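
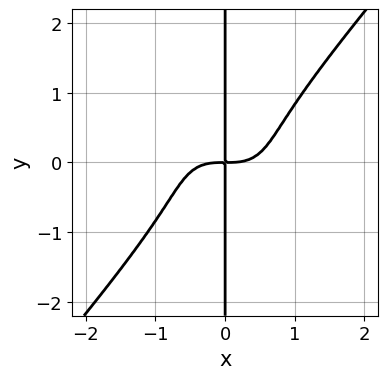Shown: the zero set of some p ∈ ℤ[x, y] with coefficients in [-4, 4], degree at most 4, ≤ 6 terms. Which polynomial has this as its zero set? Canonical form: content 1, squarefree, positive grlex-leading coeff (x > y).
2*x^4 + x^3*y - 2*x*y^3 - 2*x*y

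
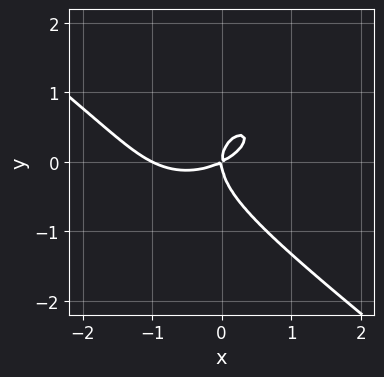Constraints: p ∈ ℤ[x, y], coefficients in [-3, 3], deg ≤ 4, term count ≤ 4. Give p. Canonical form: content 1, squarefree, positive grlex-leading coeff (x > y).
x^3 + 2*y^3 + x^2 - 2*x*y

1. deg p = 3. A generic line meets the curve in up to 3 points.
2. Checking where it meets the axes: it crosses the y-axis at the gridline y = 0; among the integer gridlines, it crosses the x-axis at x ∈ {-1, 0}.
3. Matching integer coefficients to the picture gives p.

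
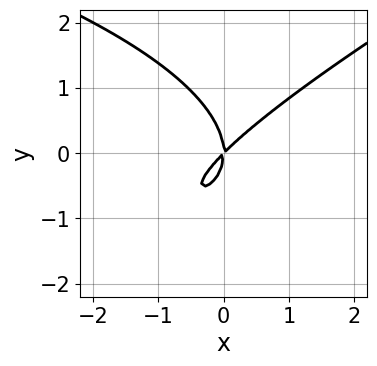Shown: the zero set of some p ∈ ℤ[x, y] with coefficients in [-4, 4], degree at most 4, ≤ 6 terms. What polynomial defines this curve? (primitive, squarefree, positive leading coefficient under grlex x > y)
x*y^2 - 2*y^3 + 3*x^2 - 3*x*y

Degree: a generic line meets the curve in up to 3 points, so deg p = 3.
From the visible intercepts: it meets the x-axis at x = 0 (among the integer gridlines); it meets the y-axis at y = 0 (among the integer gridlines).
These observations pin down the coefficients.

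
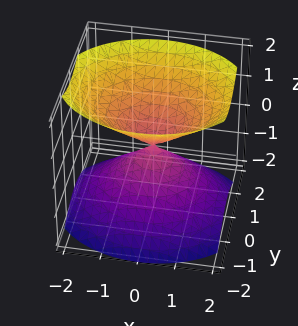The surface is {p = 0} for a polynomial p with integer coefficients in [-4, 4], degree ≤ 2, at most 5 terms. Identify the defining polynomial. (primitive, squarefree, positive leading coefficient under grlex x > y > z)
2*x^2 + 3*y^2 - 3*z^2

There are 2 components. Treating them together as one polynomial.
The degree is 2 — two nappes meeting at a single point; a quadric.
Symmetries: the x ↦ −x reflection is a symmetry, so x appears only in even powers; mirror symmetry z ↦ −z ⇒ only even powers of z; it's symmetric under y → −y, forcing even powers of y.
Against the integer gridlines: one z-axis crossing is at z = 0; one x-axis crossing is at x = 0; it meets the y-axis at y = 0 (among the integer gridlines).
Solving for integer coefficients yields p as stated.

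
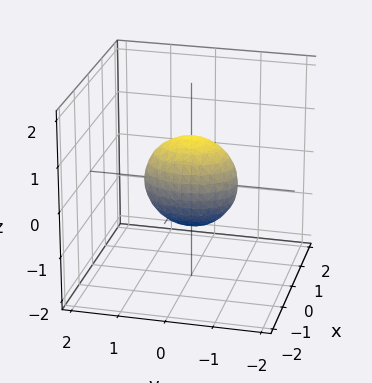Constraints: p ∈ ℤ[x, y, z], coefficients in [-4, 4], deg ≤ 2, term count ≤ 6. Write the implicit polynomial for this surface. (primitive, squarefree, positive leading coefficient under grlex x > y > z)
2*x^2 + y^2 + z^2 - 1

deg p = 2. A closed, bounded, convex surface; a quadric.
Symmetries: the y ↦ −y reflection is a symmetry, so y appears only in even powers; it's symmetric under z → −z, forcing even powers of z; the x ↦ −x reflection is a symmetry, so x appears only in even powers.
From the visible intercepts: the z-axis gridline crossings are at z ∈ {-1, 1}; among the integer gridlines, it crosses the y-axis at y ∈ {-1, 1}.
Solving for integer coefficients yields p as stated.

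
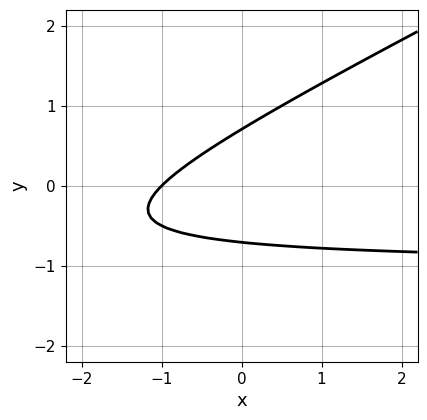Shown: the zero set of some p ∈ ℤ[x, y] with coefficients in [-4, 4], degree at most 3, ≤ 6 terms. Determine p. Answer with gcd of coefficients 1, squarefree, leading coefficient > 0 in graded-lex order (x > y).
1. The degree is 2 — no degree-1 curve has this shape.
2. Observable constraints: one x-axis crossing is at x = -1.
3. Assembling these constraints gives the stated polynomial.

x*y - 2*y^2 + x + 1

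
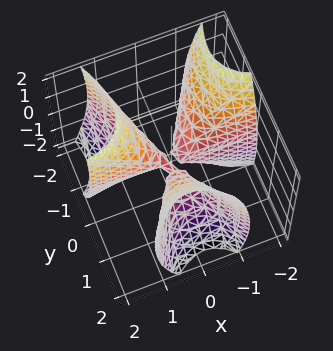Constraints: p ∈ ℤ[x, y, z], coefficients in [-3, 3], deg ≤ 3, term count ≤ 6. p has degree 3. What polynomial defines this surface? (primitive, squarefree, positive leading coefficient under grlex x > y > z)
3*x^2*y - y^3 - x*z + z^2

(a) The picture has 2 separate pieces. Treating them together as one polynomial.
(b) Degree: the shape is more complex than any degree-2 surface, so deg p = 3.
(c) Against the integer gridlines: it meets the y-axis at y = 0 (among the integer gridlines); the visible x-axis segment lies entirely on the surface; it meets the z-axis at z = 0 (among the integer gridlines).
(d) Fitting integer coefficients to these (and the overall shape) gives p.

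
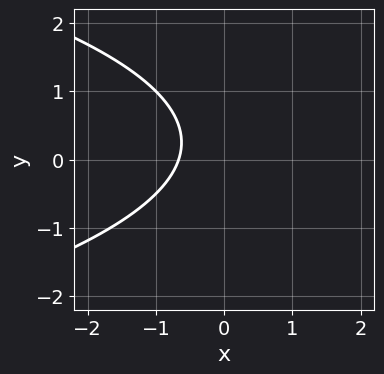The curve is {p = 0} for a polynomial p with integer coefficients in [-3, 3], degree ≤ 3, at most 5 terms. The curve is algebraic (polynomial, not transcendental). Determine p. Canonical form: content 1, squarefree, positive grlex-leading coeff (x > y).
(a) The degree is 2 — the shape is more complex than any degree-1 curve.
(b) Observable constraints: it misses every integer gridline on the y-axis.
(c) The integer polynomial consistent with all of this is the stated p.

2*y^2 + 3*x - y + 2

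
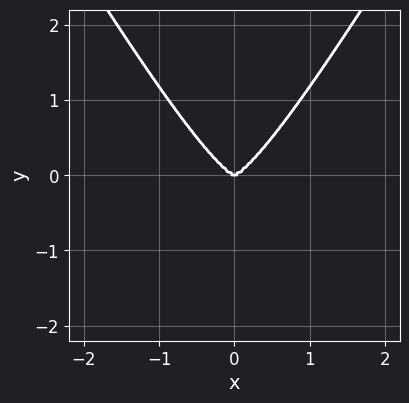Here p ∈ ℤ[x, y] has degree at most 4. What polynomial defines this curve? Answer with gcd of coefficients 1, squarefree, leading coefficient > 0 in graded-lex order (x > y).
1. deg p = 4.
2. Symmetries: the x ↦ −x reflection is a symmetry, so x appears only in even powers.
3. Observable constraints: it meets the x-axis at x = 0 (among the integer gridlines); one y-axis crossing is at y = 0.
4. The integer polynomial consistent with all of this is the stated p.

3*x^4 - x^2*y^2 - y^3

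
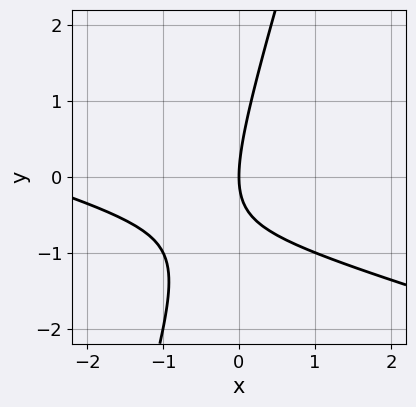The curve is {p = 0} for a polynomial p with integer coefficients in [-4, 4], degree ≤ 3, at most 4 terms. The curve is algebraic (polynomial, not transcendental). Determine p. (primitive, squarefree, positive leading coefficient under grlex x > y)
The degree is 2 — no degree-1 curve has this shape.
Reading off the gridlines: it crosses the x-axis at the gridline x = 0; one y-axis crossing is at y = 0.
Solving for integer coefficients yields p as stated.

x^2 + 3*x*y - y^2 + 3*x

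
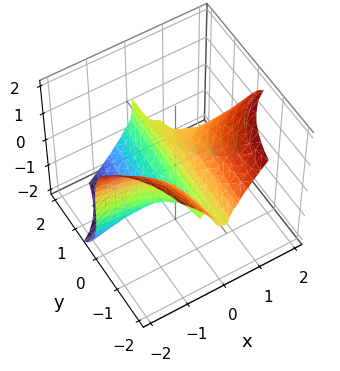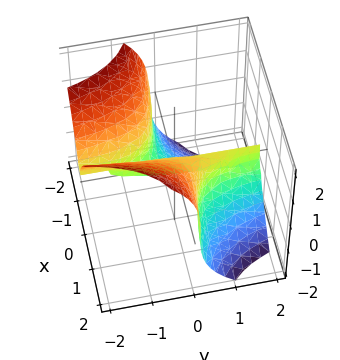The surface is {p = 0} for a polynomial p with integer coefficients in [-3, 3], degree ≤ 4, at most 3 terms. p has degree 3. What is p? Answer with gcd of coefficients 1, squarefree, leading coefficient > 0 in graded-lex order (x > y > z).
3*x^2*y + z^3 - x

First, degree: no degree-2 surface has this shape, so deg p = 3.
Then, reading off the gridlines: it meets the x-axis at x = 0 (among the integer gridlines); the visible y-axis segment lies entirely on the surface; it crosses the z-axis at the gridline z = 0.
Finally, the integer polynomial consistent with all of this is the stated p.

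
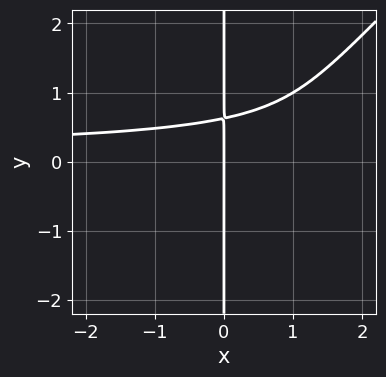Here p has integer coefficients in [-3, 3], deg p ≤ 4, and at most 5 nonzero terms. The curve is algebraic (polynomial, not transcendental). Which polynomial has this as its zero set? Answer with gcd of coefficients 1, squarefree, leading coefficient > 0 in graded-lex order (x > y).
3*x^2*y^2 - 3*x*y^3 - 2*x*y + 2*x

1. Degree: the shape is more complex than any degree-3 curve, so deg p = 4.
2. Reading off the gridlines: the visible y-axis segment lies entirely on the curve; it meets the x-axis at x = 0 (among the integer gridlines).
3. Matching integer coefficients to the picture gives p.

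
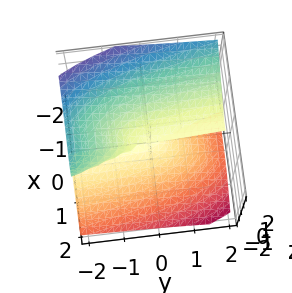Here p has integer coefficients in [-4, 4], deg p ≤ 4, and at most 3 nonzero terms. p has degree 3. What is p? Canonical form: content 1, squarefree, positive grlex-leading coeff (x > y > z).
2*x^3 + 2*y*z^2 + 3*z^3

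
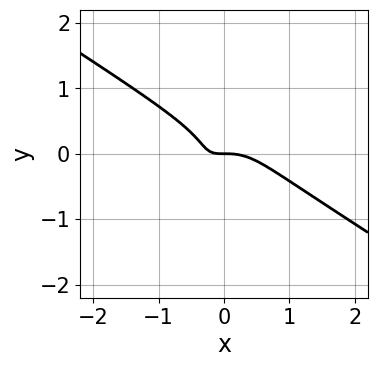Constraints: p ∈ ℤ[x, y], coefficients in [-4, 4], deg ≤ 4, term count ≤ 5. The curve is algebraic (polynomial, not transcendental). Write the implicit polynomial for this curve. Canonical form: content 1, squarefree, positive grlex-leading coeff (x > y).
2*x^3 - 3*x*y^2 + 3*y^3 + 2*x*y + y

First, degree: no degree-2 curve has this shape, so deg p = 3.
Next, reading off the gridlines: it meets the y-axis at y = 0 (among the integer gridlines); one x-axis crossing is at x = 0.
Finally, fitting integer coefficients to these (and the overall shape) gives p.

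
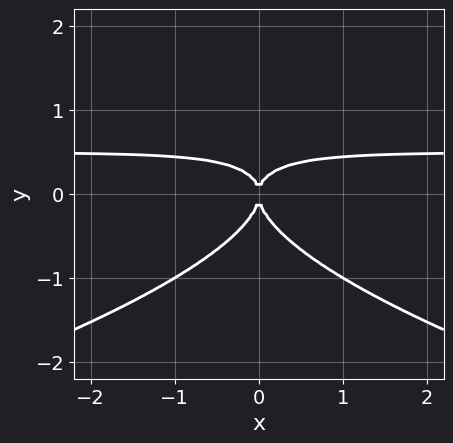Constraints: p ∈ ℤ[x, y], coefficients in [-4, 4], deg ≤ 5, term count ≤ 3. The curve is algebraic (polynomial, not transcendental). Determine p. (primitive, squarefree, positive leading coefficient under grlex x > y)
deg p = 4. A generic line meets the curve in up to 4 points.
Symmetries: it's symmetric under x → −x, forcing even powers of x.
Observable constraints: one y-axis crossing is at y = 0; it meets the x-axis at x = 0 (among the integer gridlines).
Together with the visible shape, these determine p as stated.

3*y^4 + 2*x^2*y - x^2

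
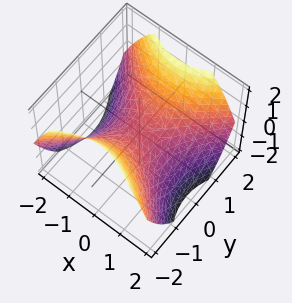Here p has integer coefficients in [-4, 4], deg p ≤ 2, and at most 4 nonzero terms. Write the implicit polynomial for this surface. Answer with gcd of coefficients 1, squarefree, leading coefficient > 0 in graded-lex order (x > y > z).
2*x^2 - 2*y^2 + 3*z

Degree: a saddle surface; a quadric, so deg p = 2.
Symmetries: the y ↦ −y reflection is a symmetry, so y appears only in even powers; it's symmetric under x → −x, forcing even powers of x.
Observable constraints: one z-axis crossing is at z = 0; it meets the y-axis at y = 0 (among the integer gridlines); it meets the x-axis at x = 0 (among the integer gridlines).
These observations pin down the coefficients.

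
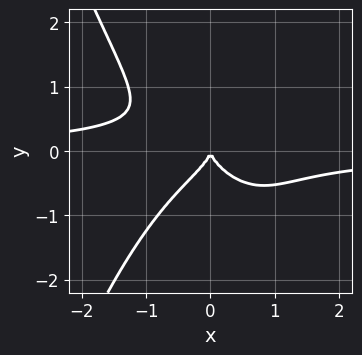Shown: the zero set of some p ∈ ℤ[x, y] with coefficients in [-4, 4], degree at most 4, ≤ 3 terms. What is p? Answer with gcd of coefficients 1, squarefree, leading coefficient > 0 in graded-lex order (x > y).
Degree: the shape is more complex than any degree-3 curve, so deg p = 4.
Against the integer gridlines: one y-axis crossing is at y = 0; it meets the x-axis at x = 0 (among the integer gridlines).
Together with the visible shape, these determine p as stated.

3*x^3*y + 3*y^3 + 2*x^2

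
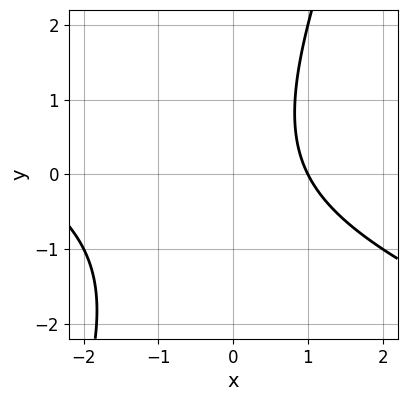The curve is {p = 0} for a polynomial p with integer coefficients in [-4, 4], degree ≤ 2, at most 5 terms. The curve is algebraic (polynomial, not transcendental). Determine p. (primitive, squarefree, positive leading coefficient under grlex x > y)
x^2 + 2*x*y - y^2 + 2*x - 3

Degree: a generic line meets the curve in up to 2 points, so deg p = 2.
Reading off the gridlines: it crosses the x-axis at the gridline x = 1; the curve avoids every integer y-axis point in the box.
Assembling these constraints gives the stated polynomial.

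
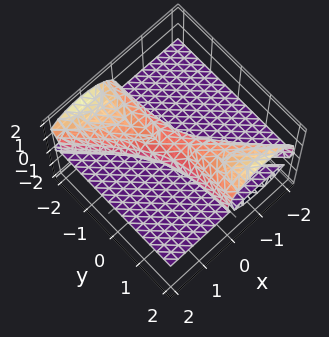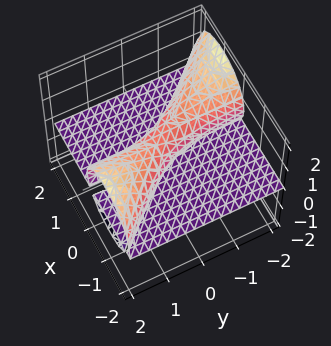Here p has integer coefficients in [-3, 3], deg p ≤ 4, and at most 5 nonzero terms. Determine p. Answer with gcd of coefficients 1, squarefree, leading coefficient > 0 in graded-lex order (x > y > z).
1. There are 3 components.
2. The degree is 3 — no degree-2 surface has this shape.
3. Observable constraints: the visible x-axis segment lies entirely on the surface; it meets the z-axis at z = 1 (among the integer gridlines).
4. The integer polynomial consistent with all of this is the stated p.

x^2*z + x*y*z + z^3 - z^2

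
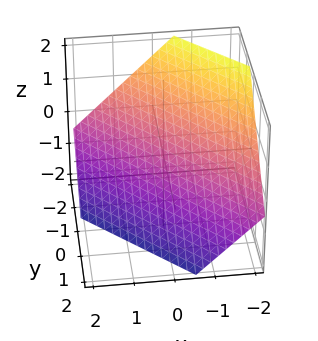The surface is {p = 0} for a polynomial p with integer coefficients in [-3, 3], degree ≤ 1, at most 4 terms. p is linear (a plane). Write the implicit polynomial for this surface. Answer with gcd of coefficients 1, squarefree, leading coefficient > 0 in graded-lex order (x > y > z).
3*x + 3*y + 3*z + 2

Degree: every cross-section is a straight line — this is a plane, so deg p = 1.
Matching integer coefficients to the picture gives p.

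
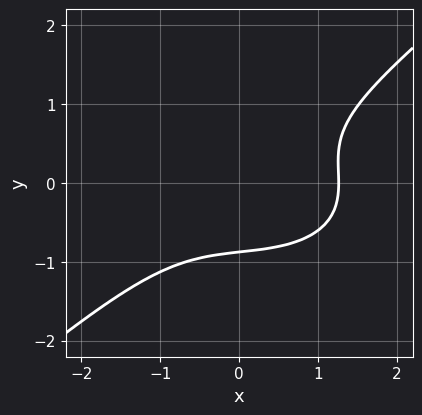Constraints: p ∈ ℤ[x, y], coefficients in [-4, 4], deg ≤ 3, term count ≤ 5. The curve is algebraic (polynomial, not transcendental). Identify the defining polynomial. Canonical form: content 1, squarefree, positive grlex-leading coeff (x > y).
deg p = 3. The shape is more complex than any degree-2 curve.
Putting this together gives p.

x^3 + x*y^2 - 3*y^3 - 2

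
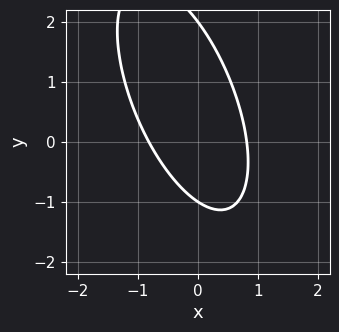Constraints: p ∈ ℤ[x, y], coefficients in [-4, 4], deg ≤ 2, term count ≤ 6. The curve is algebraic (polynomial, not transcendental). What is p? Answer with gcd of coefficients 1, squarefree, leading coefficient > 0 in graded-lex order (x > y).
3*x^2 + 2*x*y + y^2 - y - 2

The degree is 2 — the shape is more complex than any degree-1 curve.
From the axis intercepts and sections: the y-axis gridline crossings are at y ∈ {-1, 2}.
These observations pin down the coefficients.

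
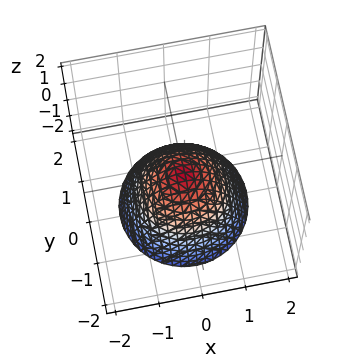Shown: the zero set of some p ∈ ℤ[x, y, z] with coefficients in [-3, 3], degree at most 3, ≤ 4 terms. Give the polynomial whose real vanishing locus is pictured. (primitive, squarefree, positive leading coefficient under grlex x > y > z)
x^2 + y^2 + z

(a) deg p = 2.
(b) Symmetries: the z-axis is an axis of rotation, so x and y enter only as x² + y².
(c) Observable constraints: a circular section at z = -2 has radius between 1 and 2; it crosses the x-axis at the gridline x = 0; it meets the z-axis at z = 0 (among the integer gridlines); one y-axis crossing is at y = 0.
(d) Putting this together gives p.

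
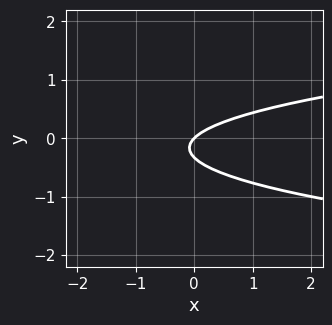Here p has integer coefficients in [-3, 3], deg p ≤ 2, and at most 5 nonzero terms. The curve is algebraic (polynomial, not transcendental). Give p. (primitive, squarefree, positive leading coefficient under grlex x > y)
3*y^2 - x + y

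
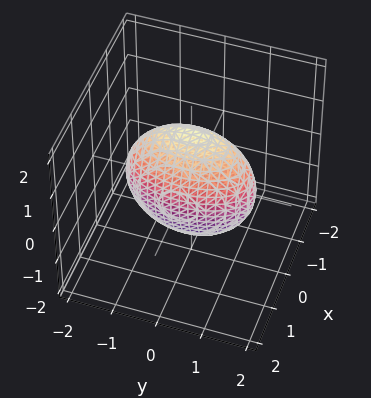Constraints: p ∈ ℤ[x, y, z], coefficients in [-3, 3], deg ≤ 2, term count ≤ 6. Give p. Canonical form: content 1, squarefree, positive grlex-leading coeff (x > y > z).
1. Degree: a closed, bounded, convex surface; a quadric, so deg p = 2.
2. Symmetries: mirror symmetry y ↦ −y ⇒ only even powers of y; it's symmetric under z → −z, forcing even powers of z; it's symmetric under x → −x, forcing even powers of x.
3. Putting this together gives p.

3*x^2 + y^2 + z^2 - 2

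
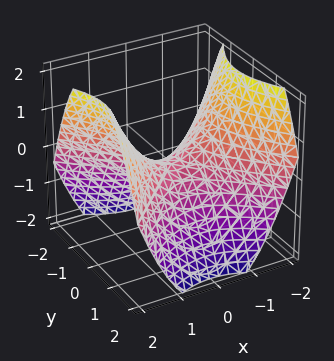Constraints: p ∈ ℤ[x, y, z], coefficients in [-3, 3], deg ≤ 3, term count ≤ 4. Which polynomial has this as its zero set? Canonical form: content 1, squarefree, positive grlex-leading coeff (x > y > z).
2*x^2 - 2*y^2 - 3*z

Degree: a hyperbolic paraboloid; a quadric, so deg p = 2.
Symmetries: the x ↦ −x reflection is a symmetry, so x appears only in even powers; it's symmetric under y → −y, forcing even powers of y.
From the axis intercepts and sections: it crosses the x-axis at the gridline x = 0; one y-axis crossing is at y = 0.
Assembling these constraints gives the stated polynomial.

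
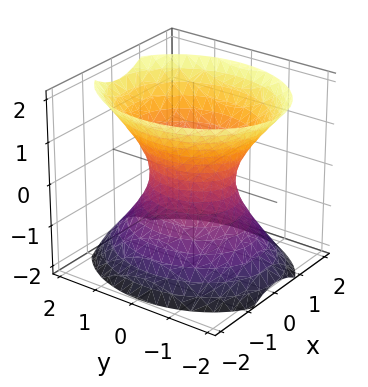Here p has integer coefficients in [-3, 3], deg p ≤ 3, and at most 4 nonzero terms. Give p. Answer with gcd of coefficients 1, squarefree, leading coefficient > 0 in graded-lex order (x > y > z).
3*x^2 + 2*y^2 - 2*z^2 - 2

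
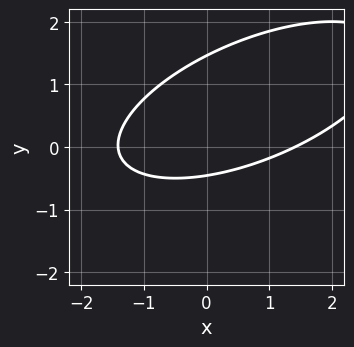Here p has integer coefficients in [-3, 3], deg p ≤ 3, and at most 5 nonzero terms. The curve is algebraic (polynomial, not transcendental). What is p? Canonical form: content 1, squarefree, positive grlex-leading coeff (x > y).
x^2 - 2*x*y + 3*y^2 - 3*y - 2

(a) The degree is 2 — a generic line meets the curve in up to 2 points.
(b) Matching integer coefficients to the picture gives p.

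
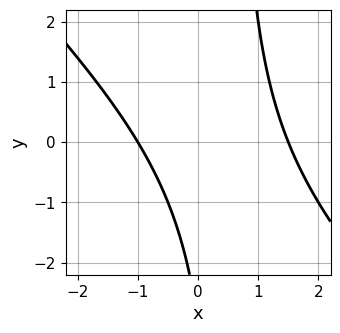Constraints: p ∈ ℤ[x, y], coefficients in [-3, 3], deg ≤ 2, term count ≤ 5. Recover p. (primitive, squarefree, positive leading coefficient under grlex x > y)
2*x^2 + 2*x*y - x - y - 3

1. Degree: no degree-1 curve has this shape, so deg p = 2.
2. Observable constraints: it meets the x-axis at x = -1 (among the integer gridlines); the curve avoids every integer y-axis point in the box.
3. Assembling these constraints gives the stated polynomial.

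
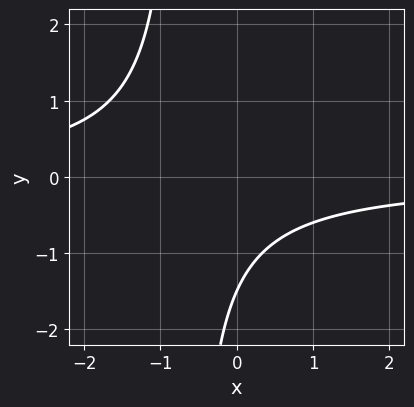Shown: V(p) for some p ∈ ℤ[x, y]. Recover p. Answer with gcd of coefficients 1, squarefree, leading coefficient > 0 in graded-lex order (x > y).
1. deg p = 2.
2. From the axis intercepts and sections: no x-intercept at any integer in the box.
3. Matching integer coefficients to the picture gives p.

3*x*y + 2*y + 3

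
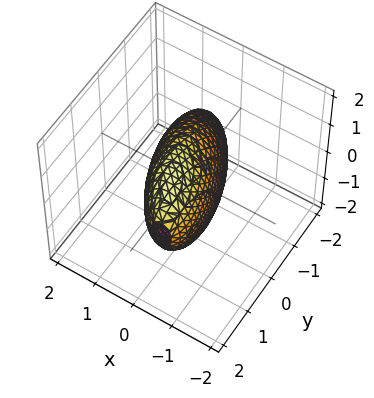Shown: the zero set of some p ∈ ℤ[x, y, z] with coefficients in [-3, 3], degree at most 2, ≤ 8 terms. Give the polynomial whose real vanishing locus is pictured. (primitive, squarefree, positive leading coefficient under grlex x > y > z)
3*x^2 + 2*x*y + y^2 - y*z + z^2 - 2

(a) The degree is 2 — no degree-1 surface has this shape.
(b) Putting this together gives p.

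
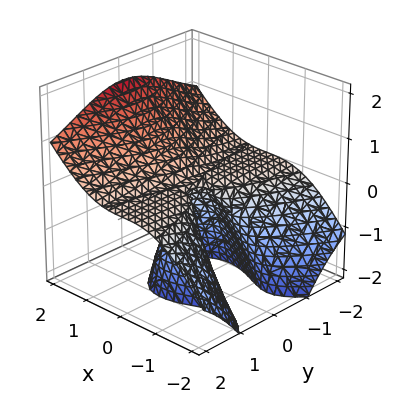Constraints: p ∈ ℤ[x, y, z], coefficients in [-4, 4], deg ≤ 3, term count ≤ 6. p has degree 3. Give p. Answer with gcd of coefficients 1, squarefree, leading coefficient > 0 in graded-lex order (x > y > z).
First, the degree is 3 — the shape is more complex than any degree-2 surface.
Next, reading off the gridlines: it meets the x-axis at x = 0 (among the integer gridlines); it crosses the z-axis at the gridline z = 0.
Finally, fitting integer coefficients to these (and the overall shape) gives p. Check: (0, 1, 0) on the y-axis lies on the surface, and p(0, 1, 0) = 0. ✓

2*x^3 - 2*x^2*z - 2*y^2*z - z^2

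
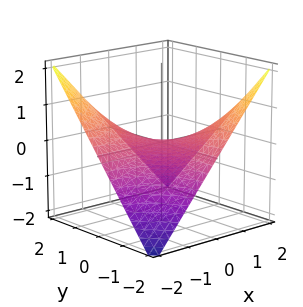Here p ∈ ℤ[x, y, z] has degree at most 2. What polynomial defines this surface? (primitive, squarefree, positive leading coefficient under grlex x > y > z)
x*y + 2*z

(a) The degree is 2 — a hyperbolic paraboloid; a quadric.
(b) From the visible intercepts: it meets the z-axis at z = 0 (among the integer gridlines); every point of the x-axis in the box is on the surface; every point of the y-axis in the box is on the surface.
(c) Matching integer coefficients to the picture gives p.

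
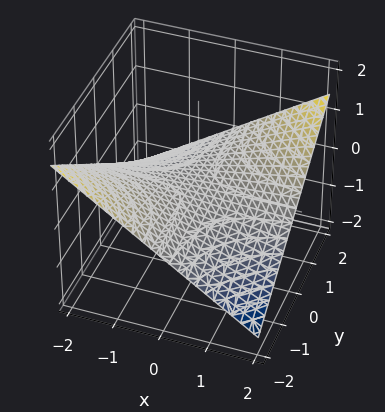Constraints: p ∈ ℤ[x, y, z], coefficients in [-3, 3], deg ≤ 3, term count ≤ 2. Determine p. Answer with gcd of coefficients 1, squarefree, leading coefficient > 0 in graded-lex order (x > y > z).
First, the degree is 2 — a hyperbolic paraboloid; a quadric.
Next, from the visible intercepts: every point of the x-axis in the box is on the surface; every point of the y-axis in the box is on the surface; one z-axis crossing is at z = 0.
Finally, putting this together gives p.

x*y - 3*z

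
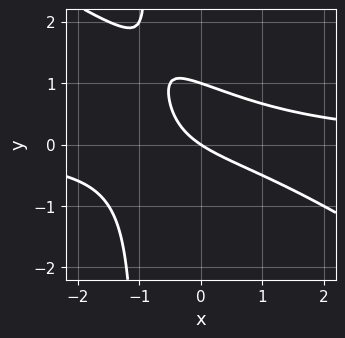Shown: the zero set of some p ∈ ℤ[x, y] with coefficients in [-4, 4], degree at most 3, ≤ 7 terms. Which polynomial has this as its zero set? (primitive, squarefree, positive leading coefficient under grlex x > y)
(a) Degree: the shape is more complex than any degree-2 curve, so deg p = 3.
(b) Checking where it meets the axes: among the integer gridlines, it crosses the y-axis at y ∈ {0, 1}; it crosses the x-axis at the gridline x = 0.
(c) The integer polynomial consistent with all of this is the stated p.

2*x^2*y + 3*x*y^2 + 3*y^2 - 2*x - 3*y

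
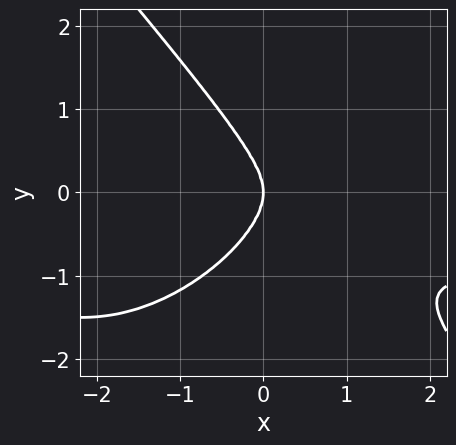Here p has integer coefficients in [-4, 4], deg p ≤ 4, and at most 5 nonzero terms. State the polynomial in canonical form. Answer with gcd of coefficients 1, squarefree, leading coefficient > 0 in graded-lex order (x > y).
1. Degree: the shape is more complex than any degree-3 curve, so deg p = 4.
2. Reading off the gridlines: it crosses the x-axis at the gridline x = 0; one y-axis crossing is at y = 0.
3. Together with the visible shape, these determine p as stated.

2*x^3*y - x^2*y^2 + 2*y^4 + 2*x^3 + 2*x*y^2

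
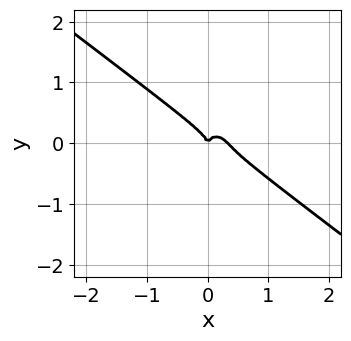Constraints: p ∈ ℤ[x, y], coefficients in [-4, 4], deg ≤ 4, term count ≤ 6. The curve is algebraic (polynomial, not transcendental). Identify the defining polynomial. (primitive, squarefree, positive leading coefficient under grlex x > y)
3*x^3 + 3*x^2*y + x*y^2 + 3*y^3 - x^2

1. The degree is 3 — a generic line meets the curve in up to 3 points.
2. Checking where it meets the axes: one x-axis crossing is at x = 0; one y-axis crossing is at y = 0.
3. Assembling these constraints gives the stated polynomial.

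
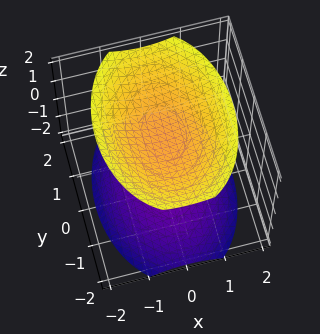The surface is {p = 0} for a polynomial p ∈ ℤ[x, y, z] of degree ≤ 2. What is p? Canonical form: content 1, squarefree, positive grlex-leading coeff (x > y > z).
2*x^2 + y^2 - 2*z^2 + 3

(a) I count 2 distinct pieces. Treating them together as one polynomial.
(b) deg p = 2. Two sheets facing apart; a quadric.
(c) Symmetries: it's symmetric under x → −x, forcing even powers of x; the z ↦ −z reflection is a symmetry, so z appears only in even powers; mirror symmetry y ↦ −y ⇒ only even powers of y.
(d) Against the integer gridlines: no y-intercept at any integer in the box; no x-intercept at any integer in the box.
(e) Together with the visible shape, these determine p as stated.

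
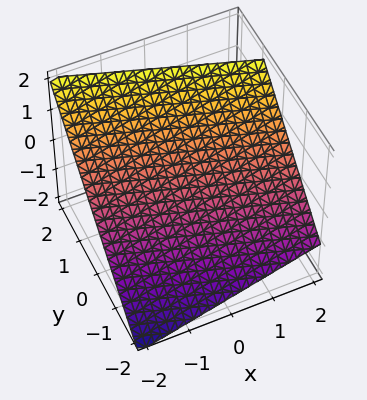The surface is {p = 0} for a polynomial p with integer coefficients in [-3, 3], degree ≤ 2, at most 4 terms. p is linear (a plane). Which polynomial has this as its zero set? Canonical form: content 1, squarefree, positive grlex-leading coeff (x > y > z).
(a) Degree: the surface is flat (a plane), so deg p = 1.
(b) From the visible intercepts: it crosses the x-axis at the gridline x = -2.
(c) Matching integer coefficients to the picture gives p.

x + 3*y - 3*z + 2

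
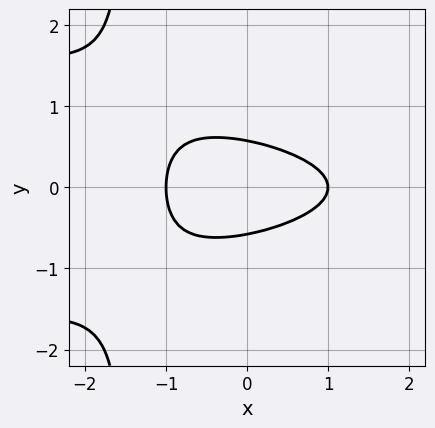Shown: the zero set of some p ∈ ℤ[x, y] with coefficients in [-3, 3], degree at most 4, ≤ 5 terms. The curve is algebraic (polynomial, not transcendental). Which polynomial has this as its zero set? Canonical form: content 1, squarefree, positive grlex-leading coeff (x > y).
1. The degree is 3 — the shape is more complex than any degree-2 curve.
2. Symmetries: the y ↦ −y reflection is a symmetry, so y appears only in even powers.
3. Observable constraints: the x-axis gridline crossings are at x ∈ {-1, 1}.
4. Matching integer coefficients to the picture gives p.

2*x*y^2 + x^2 + 3*y^2 - 1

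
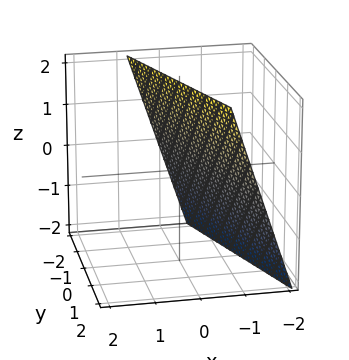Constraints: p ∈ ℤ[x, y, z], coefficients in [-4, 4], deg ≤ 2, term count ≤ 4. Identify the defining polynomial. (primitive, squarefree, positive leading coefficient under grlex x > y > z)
(a) The degree is 1 — the surface is flat (a plane).
(b) Observable constraints: one z-axis crossing is at z = 2; it meets the y-axis at y = -2 (among the integer gridlines).
(c) Together with the visible shape, these determine p as stated.

3*x + y - z + 2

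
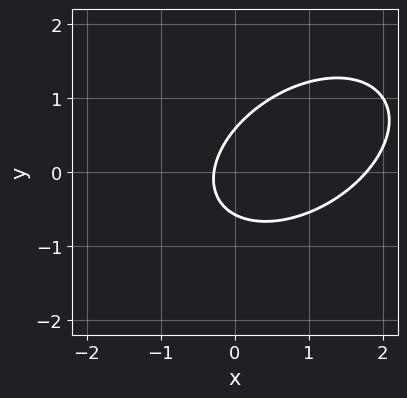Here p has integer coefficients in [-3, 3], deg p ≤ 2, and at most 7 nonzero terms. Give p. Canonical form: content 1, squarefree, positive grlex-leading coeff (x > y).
Degree: a generic line meets the curve in up to 2 points, so deg p = 2.
Putting this together gives p.

2*x^2 - 2*x*y + 3*y^2 - 3*x - 1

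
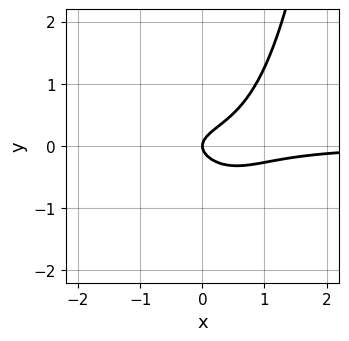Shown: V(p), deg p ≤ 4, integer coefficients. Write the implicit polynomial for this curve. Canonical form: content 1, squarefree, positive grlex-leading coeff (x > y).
x^3*y + 2*x^2*y - 3*y^2 + x

First, degree: a generic line meets the curve in up to 4 points, so deg p = 4.
Then, reading off the gridlines: it meets the y-axis at y = 0 (among the integer gridlines); it crosses the x-axis at the gridline x = 0.
Finally, the integer polynomial consistent with all of this is the stated p.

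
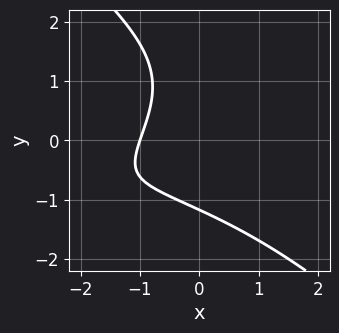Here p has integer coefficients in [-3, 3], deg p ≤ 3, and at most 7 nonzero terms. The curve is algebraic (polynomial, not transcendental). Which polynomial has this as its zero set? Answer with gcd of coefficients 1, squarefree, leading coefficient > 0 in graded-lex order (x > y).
First, degree: the shape is more complex than any degree-2 curve, so deg p = 3.
Then, checking where it meets the axes: it crosses the x-axis at the gridline x = -1.
Finally, putting this together gives p.

x^2*y - y^3 + y^2 - 3*x - 3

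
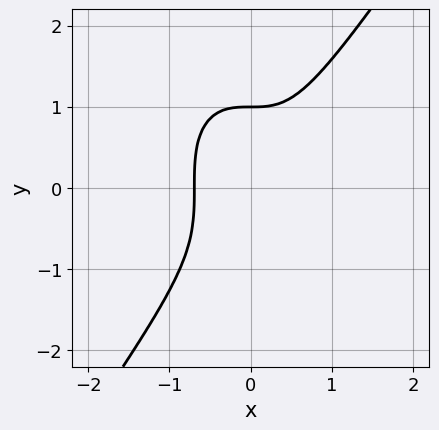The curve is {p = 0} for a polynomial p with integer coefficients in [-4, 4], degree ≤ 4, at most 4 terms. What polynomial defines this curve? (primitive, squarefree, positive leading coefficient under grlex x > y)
(a) Degree: a generic line meets the curve in up to 3 points, so deg p = 3.
(b) From the axis intercepts and sections: it crosses the y-axis at the gridline y = 1.
(c) Fitting integer coefficients to these (and the overall shape) gives p.

3*x^3 - y^3 + 1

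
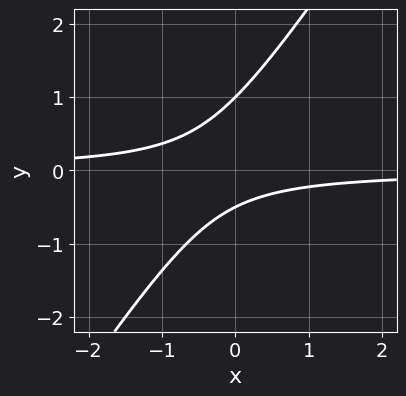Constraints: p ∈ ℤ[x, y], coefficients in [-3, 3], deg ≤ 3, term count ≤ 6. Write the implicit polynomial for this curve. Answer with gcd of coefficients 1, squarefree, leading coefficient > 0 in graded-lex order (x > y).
3*x*y - 2*y^2 + y + 1

First, deg p = 2. The shape is more complex than any degree-1 curve.
Then, from the visible intercepts: the curve avoids every integer x-axis point in the box; it meets the y-axis at y = 1 (among the integer gridlines).
Finally, together with the visible shape, these determine p as stated.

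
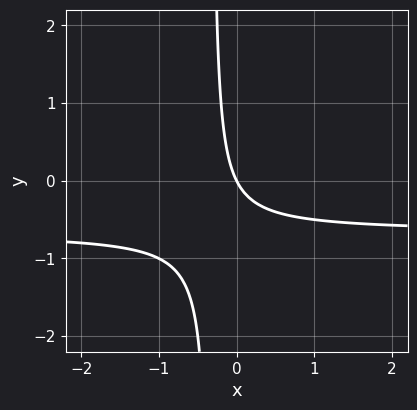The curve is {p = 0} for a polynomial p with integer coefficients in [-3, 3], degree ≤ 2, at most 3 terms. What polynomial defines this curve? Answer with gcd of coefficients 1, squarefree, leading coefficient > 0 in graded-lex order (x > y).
(a) deg p = 2. A generic line meets the curve in up to 2 points.
(b) From the axis intercepts and sections: one x-axis crossing is at x = 0; one y-axis crossing is at y = 0.
(c) The integer polynomial consistent with all of this is the stated p.

3*x*y + 2*x + y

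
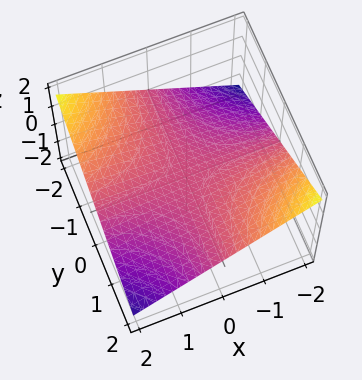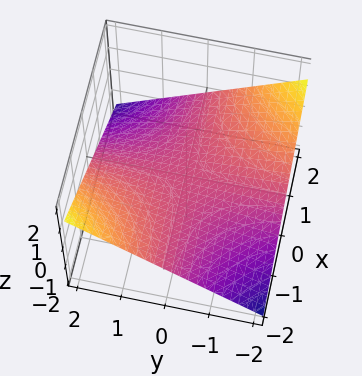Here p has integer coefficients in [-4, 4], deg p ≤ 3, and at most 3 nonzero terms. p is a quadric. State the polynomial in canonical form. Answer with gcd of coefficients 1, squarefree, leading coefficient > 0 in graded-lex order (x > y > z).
First, degree: a saddle surface; a quadric, so deg p = 2.
Next, against the integer gridlines: the visible x-axis segment lies entirely on the surface; it meets the z-axis at z = 0 (among the integer gridlines); the visible y-axis segment lies entirely on the surface.
Finally, these observations pin down the coefficients.

x*y + 3*z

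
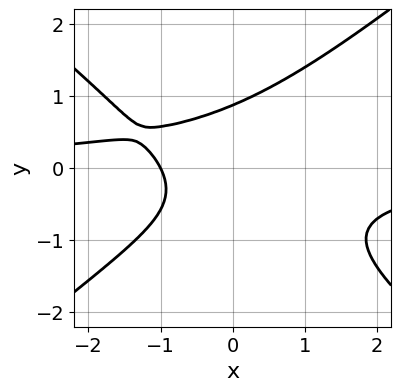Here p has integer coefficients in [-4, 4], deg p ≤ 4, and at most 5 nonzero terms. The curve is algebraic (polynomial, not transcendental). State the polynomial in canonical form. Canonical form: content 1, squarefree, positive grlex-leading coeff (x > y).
The degree is 3 — a generic line meets the curve in up to 3 points.
Checking where it meets the axes: it crosses the x-axis at the gridline x = -1.
Fitting integer coefficients to these (and the overall shape) gives p.

2*x^2*y - 3*y^3 + x*y + 2*x + 2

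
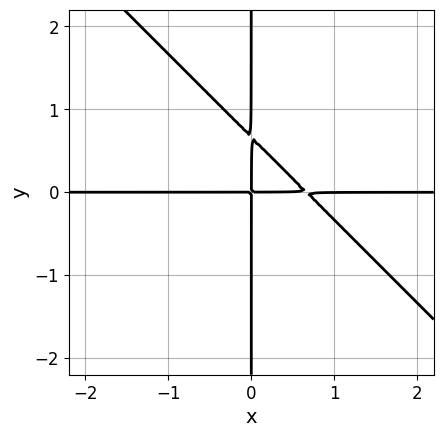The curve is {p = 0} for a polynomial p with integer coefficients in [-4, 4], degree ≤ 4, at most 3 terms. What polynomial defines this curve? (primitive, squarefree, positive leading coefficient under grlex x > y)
deg p = 3. A generic line meets the curve in up to 3 points.
Reading off the gridlines: every point of the y-axis in the box is on the curve; every point of the x-axis in the box is on the curve.
Together with the visible shape, these determine p as stated.

3*x^2*y + 3*x*y^2 - 2*x*y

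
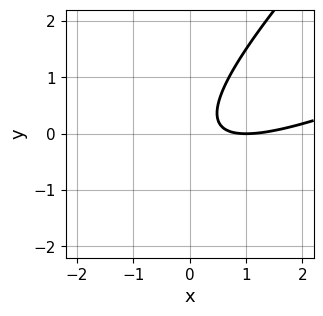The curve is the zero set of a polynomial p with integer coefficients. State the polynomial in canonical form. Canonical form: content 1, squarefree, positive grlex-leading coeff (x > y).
x^2 - 3*x*y + 2*y^2 - 2*x + 1

(a) The degree is 2 — a generic line meets the curve in up to 2 points.
(b) From the visible intercepts: one x-axis crossing is at x = 1; no y-intercept at any integer in the box.
(c) Assembling these constraints gives the stated polynomial.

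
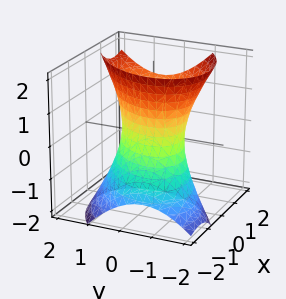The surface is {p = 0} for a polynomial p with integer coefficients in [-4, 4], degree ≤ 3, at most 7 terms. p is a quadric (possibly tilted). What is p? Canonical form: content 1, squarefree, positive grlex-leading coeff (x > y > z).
3*x^2 - 2*x*y - 3*x*z + 3*y^2 - z^2 - 3

(a) The degree is 2 — the shape is more complex than any degree-1 surface.
(b) Observable constraints: it misses every integer gridline on the z-axis; the x-axis gridline crossings are at x ∈ {-1, 1}; the y-axis gridline crossings are at y ∈ {-1, 1}.
(c) Together with the visible shape, these determine p as stated.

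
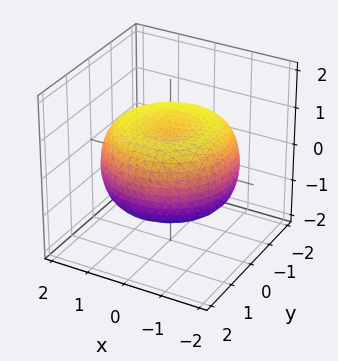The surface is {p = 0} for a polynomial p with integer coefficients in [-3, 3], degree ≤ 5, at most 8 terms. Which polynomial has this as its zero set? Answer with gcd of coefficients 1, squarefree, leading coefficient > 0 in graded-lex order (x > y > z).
deg p = 4. A generic line meets the surface in up to 4 points.
Symmetries: every cross-section ⟂ z is a circle, so x, y appear only via x² + y².
Against the integer gridlines: a circular section at z = -1 has radius exactly 1.
Solving for integer coefficients yields p as stated.

x^4 + 2*x^2*y^2 + y^4 - 2*x^2 - 2*y^2 + 3*z^2 - 2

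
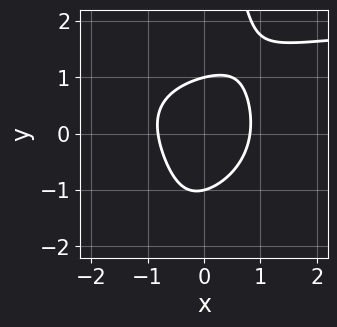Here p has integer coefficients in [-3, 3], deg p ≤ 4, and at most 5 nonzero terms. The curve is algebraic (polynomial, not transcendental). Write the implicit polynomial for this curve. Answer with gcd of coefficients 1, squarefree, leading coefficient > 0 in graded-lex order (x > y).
First, degree: the shape is more complex than any degree-3 curve, so deg p = 4.
Next, checking where it meets the axes: the y-axis gridline crossings are at y ∈ {-1, 1}.
Finally, solving for integer coefficients yields p as stated.

x*y^3 + x^2*y - 3*x^2 - 2*y^2 + 2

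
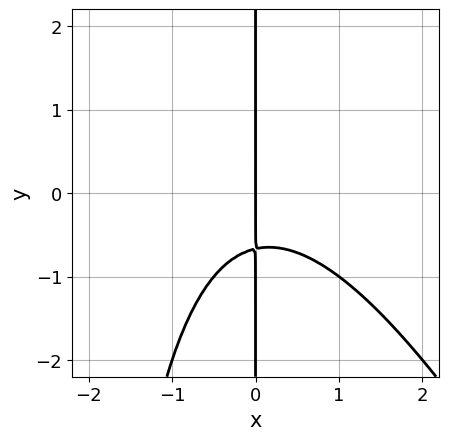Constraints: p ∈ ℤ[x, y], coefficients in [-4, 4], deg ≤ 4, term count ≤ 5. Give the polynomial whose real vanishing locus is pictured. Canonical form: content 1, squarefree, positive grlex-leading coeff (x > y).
2*x^3 + x^2*y + 3*x*y + 2*x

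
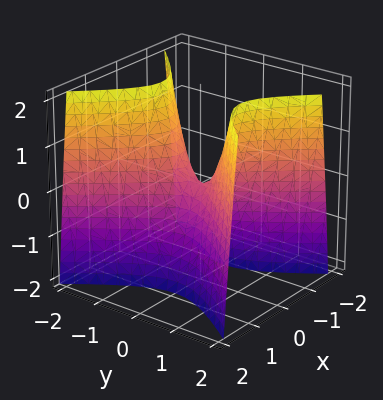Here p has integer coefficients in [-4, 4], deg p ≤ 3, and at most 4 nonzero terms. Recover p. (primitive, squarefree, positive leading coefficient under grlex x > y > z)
First, the degree is 2 — a saddle surface; a quadric.
Next, symmetries: it's symmetric under x → −x, forcing even powers of x; mirror symmetry y ↦ −y ⇒ only even powers of y.
Then, from the visible intercepts: one x-axis crossing is at x = 0; it crosses the z-axis at the gridline z = 0; it meets the y-axis at y = 0 (among the integer gridlines).
Finally, fitting integer coefficients to these (and the overall shape) gives p.

3*x^2 - 2*y^2 + z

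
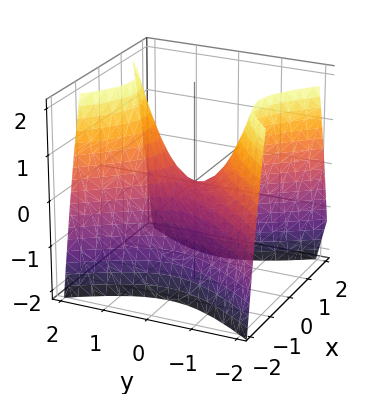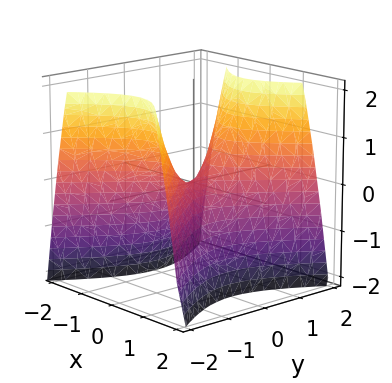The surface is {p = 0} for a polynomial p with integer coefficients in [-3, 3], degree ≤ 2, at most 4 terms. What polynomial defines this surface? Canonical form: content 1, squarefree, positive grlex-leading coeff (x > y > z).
1. deg p = 2. A hyperbolic paraboloid; a quadric.
2. Symmetries: the x ↦ −x reflection is a symmetry, so x appears only in even powers; mirror symmetry y ↦ −y ⇒ only even powers of y.
3. Reading off the gridlines: it crosses the z-axis at the gridline z = 0; one y-axis crossing is at y = 0; it crosses the x-axis at the gridline x = 0.
4. Assembling these constraints gives the stated polynomial.

3*x^2 - 2*y^2 + 2*z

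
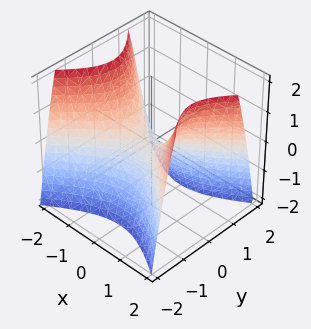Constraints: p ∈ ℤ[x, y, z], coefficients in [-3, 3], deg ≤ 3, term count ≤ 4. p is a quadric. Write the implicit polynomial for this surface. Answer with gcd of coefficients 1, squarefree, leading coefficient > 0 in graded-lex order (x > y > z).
2*x^2 - 3*y^2 - 2*z

Degree: a saddle surface; a quadric, so deg p = 2.
Symmetries: it's symmetric under x → −x, forcing even powers of x; mirror symmetry y ↦ −y ⇒ only even powers of y.
Reading off the gridlines: one z-axis crossing is at z = 0; one y-axis crossing is at y = 0.
Solving for integer coefficients yields p as stated.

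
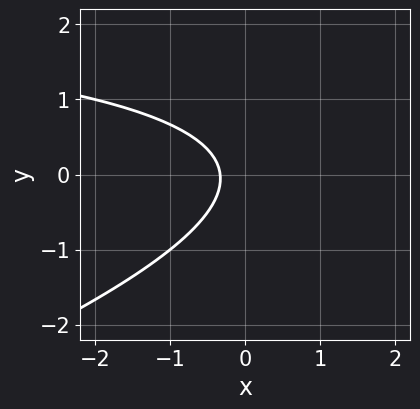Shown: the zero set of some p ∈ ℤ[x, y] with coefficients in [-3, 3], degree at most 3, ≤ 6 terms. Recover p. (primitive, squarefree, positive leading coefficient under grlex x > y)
x*y - 3*y^2 - 3*x - 1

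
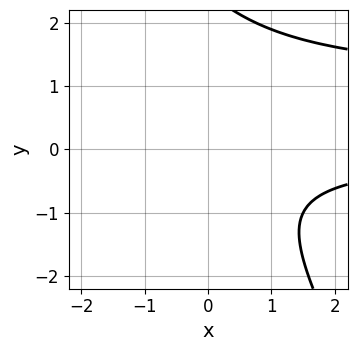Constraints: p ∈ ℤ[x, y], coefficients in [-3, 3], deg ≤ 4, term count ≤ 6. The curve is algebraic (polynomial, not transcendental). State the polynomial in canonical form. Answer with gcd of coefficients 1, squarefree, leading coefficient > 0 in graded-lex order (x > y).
2*x*y^2 + y^3 - 2*x*y - 2*y^2 - 3

1. Degree: no degree-2 curve has this shape, so deg p = 3.
2. Checking where it meets the axes: it misses every integer gridline on the y-axis; the curve avoids every integer x-axis point in the box.
3. The integer polynomial consistent with all of this is the stated p.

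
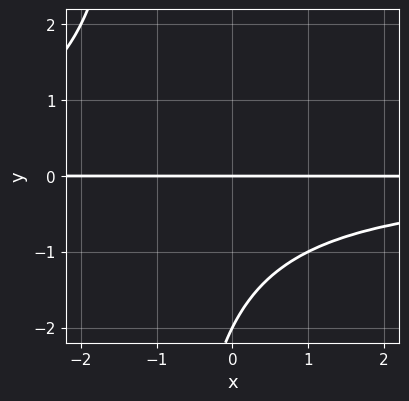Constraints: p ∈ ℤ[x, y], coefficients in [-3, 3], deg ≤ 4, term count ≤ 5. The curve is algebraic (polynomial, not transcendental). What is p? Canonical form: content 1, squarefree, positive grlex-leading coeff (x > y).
x*y^2 + y^2 + 2*y

First, degree: no degree-2 curve has this shape, so deg p = 3.
Then, from the axis intercepts and sections: the visible x-axis segment lies entirely on the curve; among the integer gridlines, it crosses the y-axis at y ∈ {-2, 0}.
Finally, solving for integer coefficients yields p as stated.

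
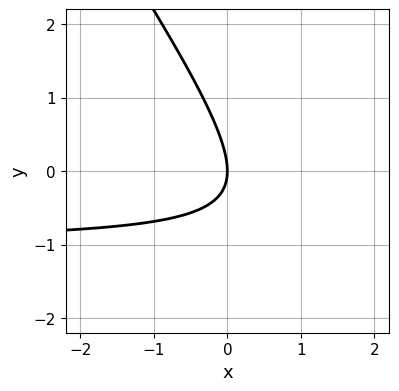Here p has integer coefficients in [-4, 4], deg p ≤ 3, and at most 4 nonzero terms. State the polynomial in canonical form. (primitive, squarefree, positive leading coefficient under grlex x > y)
3*x*y + 2*y^2 + 3*x

1. The degree is 2 — the shape is more complex than any degree-1 curve.
2. Checking where it meets the axes: one x-axis crossing is at x = 0; it meets the y-axis at y = 0 (among the integer gridlines).
3. Assembling these constraints gives the stated polynomial.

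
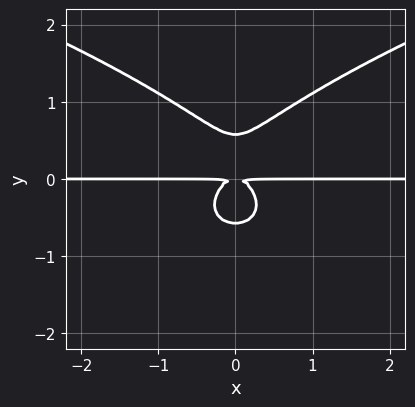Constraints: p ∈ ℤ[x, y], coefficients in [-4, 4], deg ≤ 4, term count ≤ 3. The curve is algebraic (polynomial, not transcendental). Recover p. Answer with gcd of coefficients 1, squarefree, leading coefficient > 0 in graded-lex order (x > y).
3*y^4 - 3*x^2*y - y^2

(a) Degree: a generic line meets the curve in up to 4 points, so deg p = 4.
(b) Symmetries: the x ↦ −x reflection is a symmetry, so x appears only in even powers.
(c) Observable constraints: every point of the x-axis in the box is on the curve.
(d) Together with the visible shape, these determine p as stated.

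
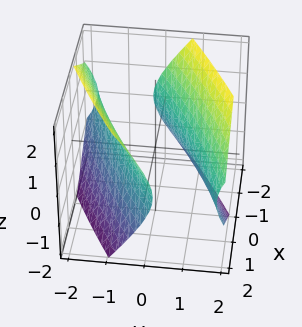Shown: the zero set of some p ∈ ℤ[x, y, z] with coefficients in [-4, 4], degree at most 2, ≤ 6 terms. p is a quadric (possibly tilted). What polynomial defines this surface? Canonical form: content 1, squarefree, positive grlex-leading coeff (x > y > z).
x^2 - 3*x*y + 3*y^2 - 2*z^2 - 3

The picture has 2 separate pieces.
deg p = 2.
Checking where it meets the axes: no z-intercept at any integer in the box; among the integer gridlines, it crosses the y-axis at y ∈ {-1, 1}.
Assembling these constraints gives the stated polynomial.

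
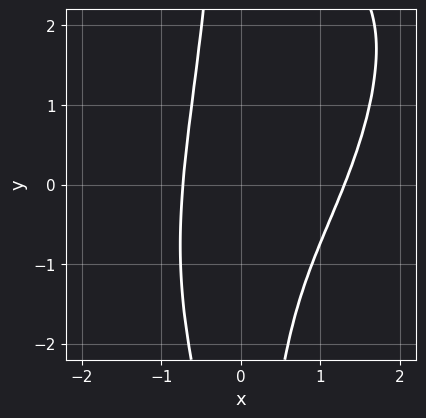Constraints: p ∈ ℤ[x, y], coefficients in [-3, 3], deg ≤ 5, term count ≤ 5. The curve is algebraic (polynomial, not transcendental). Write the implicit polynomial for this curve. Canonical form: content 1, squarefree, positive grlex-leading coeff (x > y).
1. deg p = 4.
2. Checking where it meets the axes: the curve avoids every integer y-axis point in the box.
3. Fitting integer coefficients to these (and the overall shape) gives p.

3*x^4 - 2*x^3*y + x^2*y^2 - 3*x^3 - 2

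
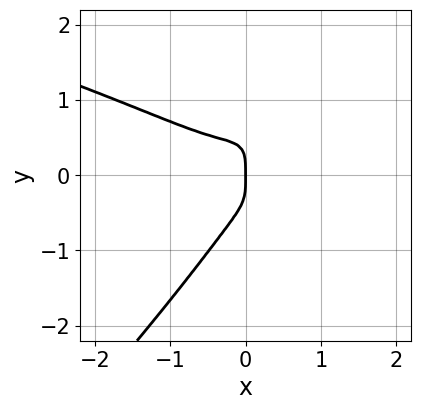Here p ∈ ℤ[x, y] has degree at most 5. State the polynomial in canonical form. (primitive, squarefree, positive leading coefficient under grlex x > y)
deg p = 4. The shape is more complex than any degree-3 curve.
Reading off the gridlines: one x-axis crossing is at x = 0; one y-axis crossing is at y = 0.
The integer polynomial consistent with all of this is the stated p.

3*x*y^3 - 3*y^4 - 3*x^3 - 3*x^2*y - x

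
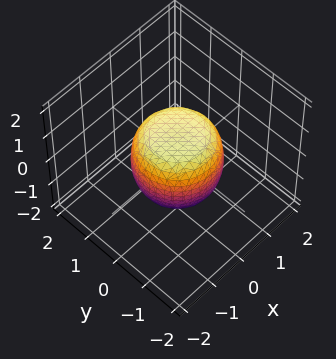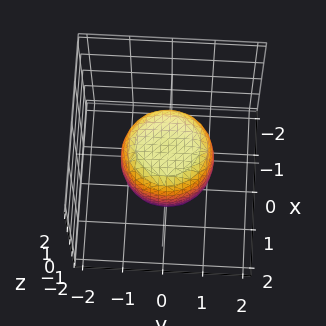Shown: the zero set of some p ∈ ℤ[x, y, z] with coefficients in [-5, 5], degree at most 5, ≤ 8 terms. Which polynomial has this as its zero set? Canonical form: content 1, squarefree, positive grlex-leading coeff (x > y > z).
2*x^4 + 4*x^2*y^2 + 2*y^4 - x^2 - y^2 + 2*z^2 - 2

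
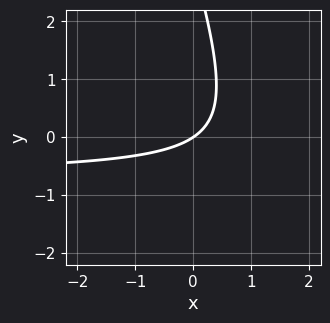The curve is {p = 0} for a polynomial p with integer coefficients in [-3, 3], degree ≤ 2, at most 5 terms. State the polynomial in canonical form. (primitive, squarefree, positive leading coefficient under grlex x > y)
1. Degree: a generic line meets the curve in up to 2 points, so deg p = 2.
2. From the visible intercepts: one y-axis crossing is at y = 0; it crosses the x-axis at the gridline x = 0.
3. Solving for integer coefficients yields p as stated.

3*x*y + y^2 + 2*x - 3*y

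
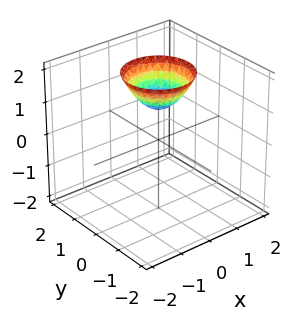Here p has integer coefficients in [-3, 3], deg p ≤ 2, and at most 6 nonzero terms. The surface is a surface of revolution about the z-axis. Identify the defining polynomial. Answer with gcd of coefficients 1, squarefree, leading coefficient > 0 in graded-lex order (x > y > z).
x^2 + y^2 - z + 1

(a) The degree is 2 — no degree-1 surface has this shape.
(b) Symmetries: rotational symmetry about the z-axis ⇒ p depends on x, y only through x² + y².
(c) Checking where it meets the axes: it meets the z-axis at z = 1 (among the integer gridlines); a circular section at z = 2 has radius exactly 1.
(d) Solving for integer coefficients yields p as stated.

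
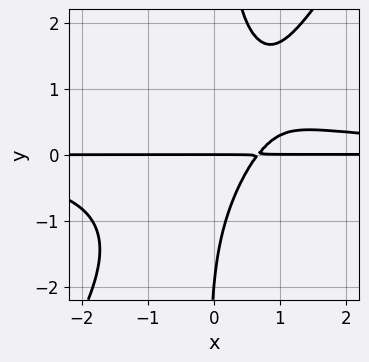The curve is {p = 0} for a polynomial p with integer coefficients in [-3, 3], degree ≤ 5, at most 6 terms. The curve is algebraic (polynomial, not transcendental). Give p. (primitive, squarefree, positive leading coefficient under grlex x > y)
3*x^2*y^2 - 2*x*y^3 - 3*x*y + y^2 + 2*y

deg p = 4.
From the axis intercepts and sections: every point of the x-axis in the box is on the curve; among the integer gridlines, it crosses the y-axis at y ∈ {-2, 0}.
Together with the visible shape, these determine p as stated.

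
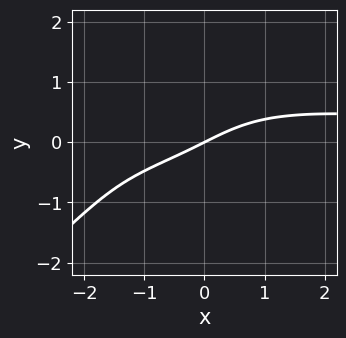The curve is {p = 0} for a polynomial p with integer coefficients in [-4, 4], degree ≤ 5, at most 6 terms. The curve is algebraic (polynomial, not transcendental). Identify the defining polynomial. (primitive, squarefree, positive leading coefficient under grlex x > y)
x^2*y^2 - y^4 + 2*y^3 - x + 2*y

1. Degree: a generic line meets the curve in up to 4 points, so deg p = 4.
2. Checking where it meets the axes: one x-axis crossing is at x = 0; it meets the y-axis at y = 0 (among the integer gridlines).
3. Assembling these constraints gives the stated polynomial.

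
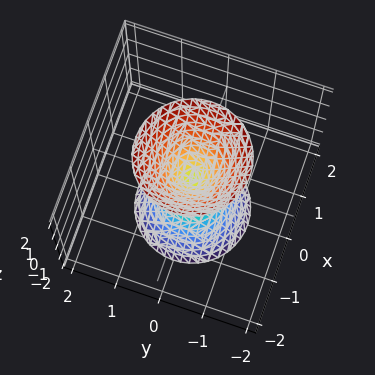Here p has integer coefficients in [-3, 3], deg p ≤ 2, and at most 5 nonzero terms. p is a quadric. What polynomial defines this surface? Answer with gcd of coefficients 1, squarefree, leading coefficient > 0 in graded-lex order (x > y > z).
The picture has 2 separate pieces. They look like related sheets of one shape, so recover p as a whole.
The degree is 2 — two nappes meeting at a single point; a quadric.
Symmetries: the z-axis is an axis of rotation, so x and y enter only as x² + y²; the z ↦ −z reflection is a symmetry, so z appears only in even powers.
From the visible intercepts: it meets the z-axis at z = 0 (among the integer gridlines); a circular section at z = -2 has radius between 1 and 2.
Solving for integer coefficients yields p as stated.

3*x^2 + 3*y^2 - z^2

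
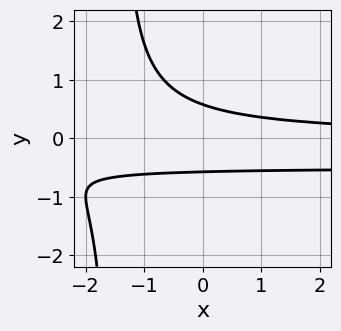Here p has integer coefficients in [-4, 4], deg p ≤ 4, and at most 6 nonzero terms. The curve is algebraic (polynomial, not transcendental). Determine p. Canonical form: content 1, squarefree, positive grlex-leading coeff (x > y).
2*x*y^2 + x*y + 3*y^2 - 1

(a) deg p = 3.
(b) Observable constraints: it misses every integer gridline on the x-axis.
(c) Putting this together gives p.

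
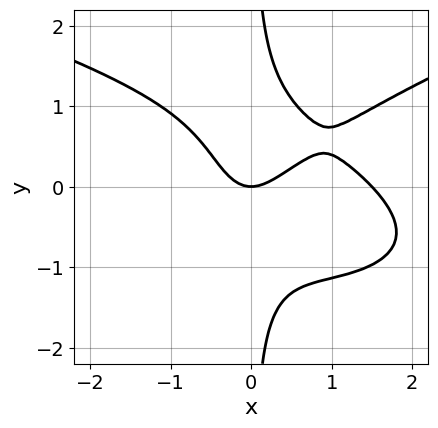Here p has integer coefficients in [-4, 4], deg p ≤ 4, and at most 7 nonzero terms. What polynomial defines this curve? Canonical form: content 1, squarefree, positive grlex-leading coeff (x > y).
3*x*y^3 - 2*x^3 - x^2*y + 3*x^2 - 2*y

1. Degree: a generic line meets the curve in up to 4 points, so deg p = 4.
2. From the axis intercepts and sections: it crosses the x-axis at the gridline x = 0; one y-axis crossing is at y = 0.
3. Matching integer coefficients to the picture gives p.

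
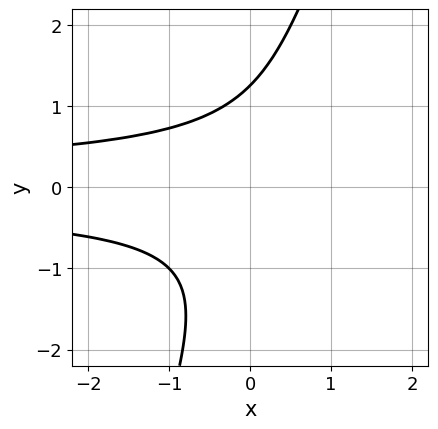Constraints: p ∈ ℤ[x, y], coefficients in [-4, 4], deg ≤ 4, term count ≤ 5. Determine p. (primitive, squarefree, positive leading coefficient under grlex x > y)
(a) deg p = 3.
(b) Checking where it meets the axes: no x-intercept at any integer in the box.
(c) Matching integer coefficients to the picture gives p.

3*x*y^2 - y^3 + 2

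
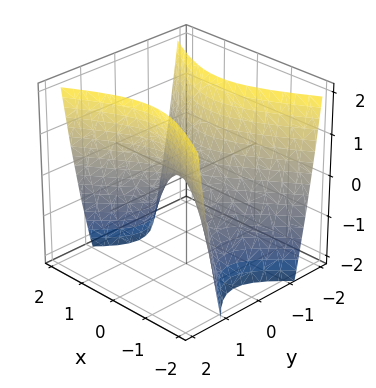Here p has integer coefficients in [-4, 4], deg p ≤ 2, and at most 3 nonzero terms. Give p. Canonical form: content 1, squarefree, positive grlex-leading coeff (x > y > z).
x^2 - 2*y^2 + z

(a) The degree is 2 — a saddle surface; a quadric.
(b) Symmetries: it's symmetric under y → −y, forcing even powers of y; the x ↦ −x reflection is a symmetry, so x appears only in even powers.
(c) Against the integer gridlines: it crosses the z-axis at the gridline z = 0; one x-axis crossing is at x = 0; it meets the y-axis at y = 0 (among the integer gridlines).
(d) Assembling these constraints gives the stated polynomial.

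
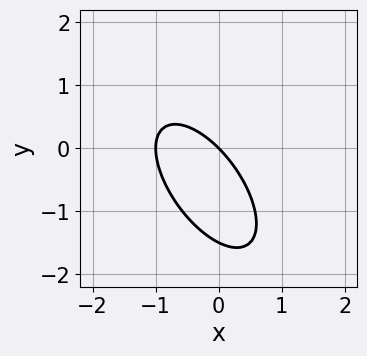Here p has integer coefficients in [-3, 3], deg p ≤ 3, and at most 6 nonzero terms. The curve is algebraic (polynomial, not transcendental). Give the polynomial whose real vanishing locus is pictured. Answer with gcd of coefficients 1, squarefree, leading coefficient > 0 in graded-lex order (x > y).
3*x^2 + 3*x*y + 2*y^2 + 3*x + 3*y

The degree is 2 — the shape is more complex than any degree-1 curve.
Observable constraints: among the integer gridlines, it crosses the x-axis at x ∈ {-1, 0}; it crosses the y-axis at the gridline y = 0.
Assembling these constraints gives the stated polynomial.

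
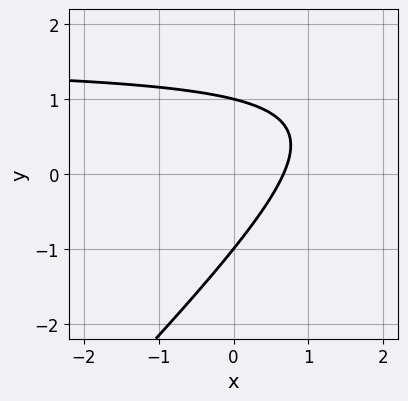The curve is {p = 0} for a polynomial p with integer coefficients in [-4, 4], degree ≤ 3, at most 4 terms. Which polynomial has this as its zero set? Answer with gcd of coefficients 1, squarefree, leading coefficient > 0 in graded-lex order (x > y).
2*x*y - 2*y^2 - 3*x + 2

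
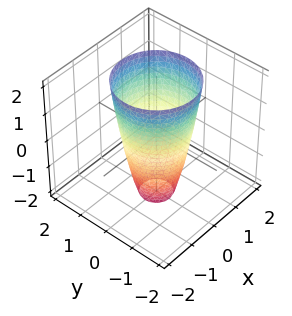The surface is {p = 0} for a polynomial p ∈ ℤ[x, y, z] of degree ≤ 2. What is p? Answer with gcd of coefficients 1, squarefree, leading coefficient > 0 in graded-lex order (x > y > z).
1. The degree is 2 — a generic line meets the surface in up to 2 points.
2. By symmetry, the surface is invariant under rotation about z: p = q(x² + y², z).
3. From the axis intercepts and sections: a circular section at z = 1 has radius between 1 and 2; the y-axis gridline crossings are at y ∈ {-1, 1}; the x-axis gridline crossings are at x ∈ {-1, 1}.
4. Assembling these constraints gives the stated polynomial.

3*x^2 + 3*y^2 - z - 3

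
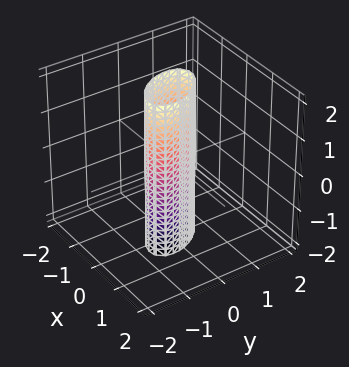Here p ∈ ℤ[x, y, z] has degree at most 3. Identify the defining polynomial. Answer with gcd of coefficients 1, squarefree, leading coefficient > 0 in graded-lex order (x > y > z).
deg p = 2.
Reading off the gridlines: no z-intercept at any integer in the box.
Together with the visible shape, these determine p as stated.

3*x^2 + 2*x*y + 2*y^2 - 1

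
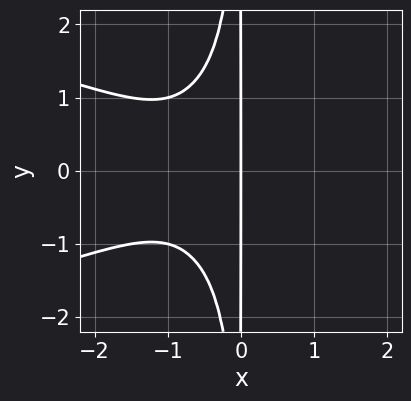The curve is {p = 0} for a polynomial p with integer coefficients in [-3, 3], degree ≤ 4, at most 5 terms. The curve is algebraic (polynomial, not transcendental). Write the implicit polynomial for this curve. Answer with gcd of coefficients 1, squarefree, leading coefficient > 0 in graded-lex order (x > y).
2*x^2*y^2 + 2*x^3 + 3*x^2 + 3*x

Degree: no degree-3 curve has this shape, so deg p = 4.
Symmetries: it's symmetric under y → −y, forcing even powers of y.
Against the integer gridlines: it crosses the x-axis at the gridline x = 0; every point of the y-axis in the box is on the curve.
Solving for integer coefficients yields p as stated.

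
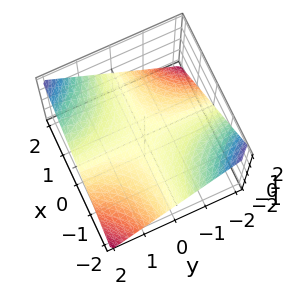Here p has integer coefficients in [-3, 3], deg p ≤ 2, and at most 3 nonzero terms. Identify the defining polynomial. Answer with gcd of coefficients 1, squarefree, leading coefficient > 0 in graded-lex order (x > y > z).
Degree: a saddle surface; a quadric, so deg p = 2.
From the visible intercepts: the visible y-axis segment lies entirely on the surface; one z-axis crossing is at z = 0.
Putting this together gives p. Check: (-2, 0, 0) on the x-axis lies on the surface, and p(-2, 0, 0) = 0. ✓

x*y - 2*z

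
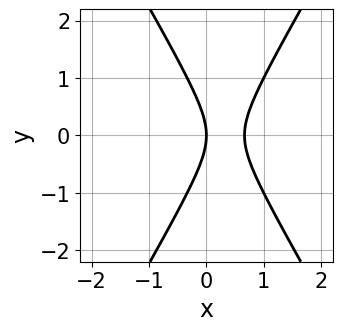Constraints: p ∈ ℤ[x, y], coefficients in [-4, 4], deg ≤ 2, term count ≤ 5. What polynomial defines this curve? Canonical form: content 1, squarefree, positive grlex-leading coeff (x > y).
Degree: no degree-1 curve has this shape, so deg p = 2.
Symmetries: the y ↦ −y reflection is a symmetry, so y appears only in even powers.
From the axis intercepts and sections: it meets the x-axis at x = 0 (among the integer gridlines); it crosses the y-axis at the gridline y = 0.
Fitting integer coefficients to these (and the overall shape) gives p.

3*x^2 - y^2 - 2*x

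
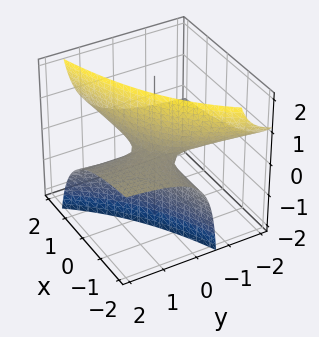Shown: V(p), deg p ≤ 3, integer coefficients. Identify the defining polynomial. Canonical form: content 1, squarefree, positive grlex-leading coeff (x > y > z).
First, deg p = 2.
Then, from the axis intercepts and sections: every point of the y-axis in the box is on the surface; it crosses the z-axis at the gridline z = 0; the visible x-axis segment lies entirely on the surface.
Finally, these observations pin down the coefficients.

x*y - 2*x*z + 3*y*z - 2*z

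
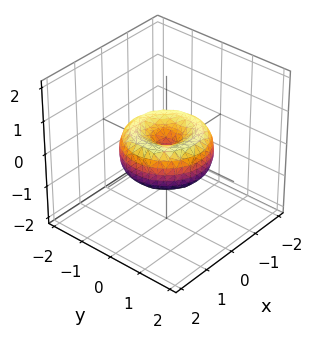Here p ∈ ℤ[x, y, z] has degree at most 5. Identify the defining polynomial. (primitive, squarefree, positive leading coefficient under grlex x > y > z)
First, deg p = 4. No degree-3 surface has this shape.
Next, symmetry: every cross-section ⟂ z is a circle, so x, y appear only via x² + y².
Then, from the visible intercepts: a circular section at z = 0 has radius between 1 and 2; it crosses the z-axis at the gridline z = 0; one x-axis crossing is at x = 0.
Finally, the integer polynomial consistent with all of this is the stated p.

2*x^4 + 4*x^2*y^2 + 2*y^4 - 3*x^2 - 3*y^2 + 3*z^2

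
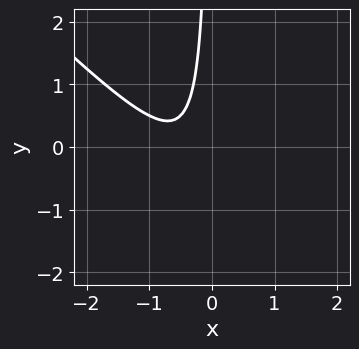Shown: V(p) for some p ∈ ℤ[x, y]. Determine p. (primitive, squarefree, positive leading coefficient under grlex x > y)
2*x^2 + 2*x*y + 2*x + 1

(a) deg p = 2. The shape is more complex than any degree-1 curve.
(b) Reading off the gridlines: the curve avoids every integer y-axis point in the box; no x-intercept at any integer in the box.
(c) The integer polynomial consistent with all of this is the stated p.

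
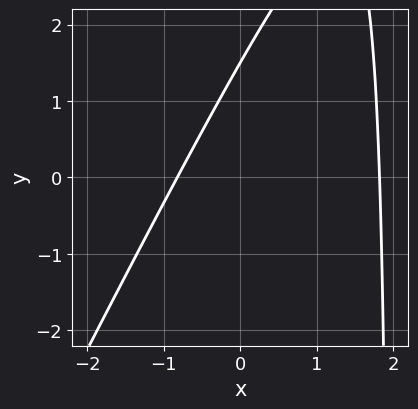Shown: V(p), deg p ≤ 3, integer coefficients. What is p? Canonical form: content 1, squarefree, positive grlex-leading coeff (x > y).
2*x^2 - x*y - 2*x + 2*y - 3

1. deg p = 2. The shape is more complex than any degree-1 curve.
2. Putting this together gives p.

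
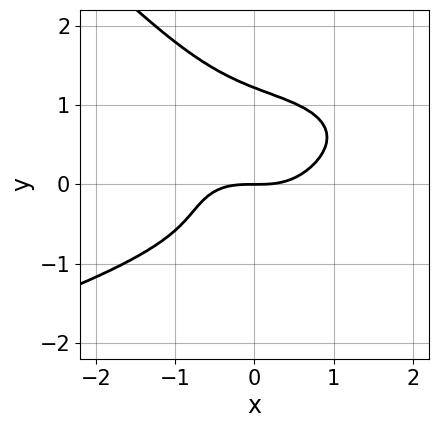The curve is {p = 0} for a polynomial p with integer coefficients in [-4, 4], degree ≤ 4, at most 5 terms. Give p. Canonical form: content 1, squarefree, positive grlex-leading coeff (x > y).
3*x*y^3 + 3*y^4 + 2*x^3 - 2*y^2 - 3*y

(a) deg p = 4.
(b) From the axis intercepts and sections: it meets the x-axis at x = 0 (among the integer gridlines); it crosses the y-axis at the gridline y = 0.
(c) Matching integer coefficients to the picture gives p.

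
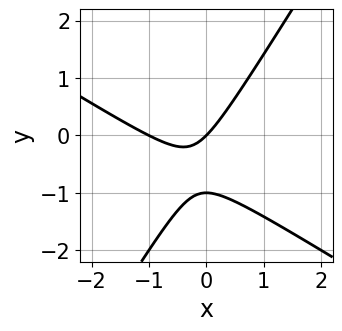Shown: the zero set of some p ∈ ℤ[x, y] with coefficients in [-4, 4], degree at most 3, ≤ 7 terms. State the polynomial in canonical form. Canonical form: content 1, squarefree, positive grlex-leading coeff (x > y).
1. The degree is 2 — no degree-1 curve has this shape.
2. From the axis intercepts and sections: the x-axis gridline crossings are at x ∈ {-1, 0}; the y-axis gridline crossings are at y ∈ {-1, 0}.
3. Matching integer coefficients to the picture gives p.

x^2 + x*y - y^2 + x - y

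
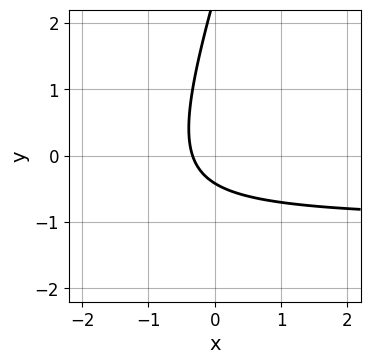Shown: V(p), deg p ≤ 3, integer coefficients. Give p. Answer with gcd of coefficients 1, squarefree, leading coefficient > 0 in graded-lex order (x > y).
1. deg p = 2. The shape is more complex than any degree-1 curve.
2. Putting this together gives p.

3*x*y - y^2 + 3*x + 2*y + 1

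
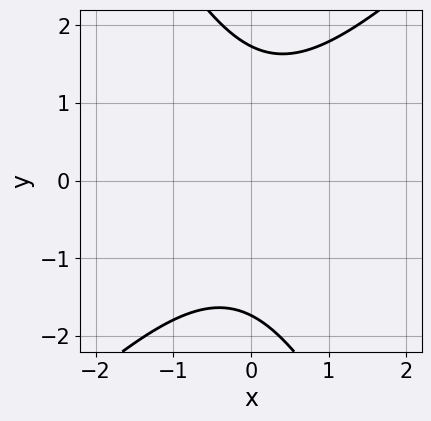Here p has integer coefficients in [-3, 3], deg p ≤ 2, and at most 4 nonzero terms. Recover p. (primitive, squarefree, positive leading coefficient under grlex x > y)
1. deg p = 2.
2. Against the integer gridlines: the curve avoids every integer x-axis point in the box.
3. Putting this together gives p.

2*x^2 - x*y - y^2 + 3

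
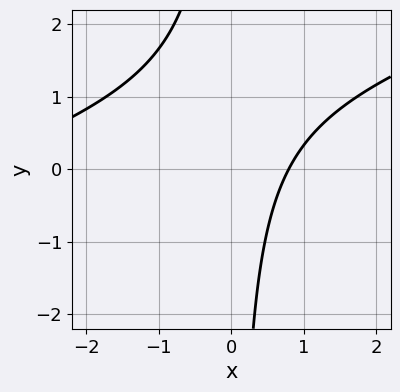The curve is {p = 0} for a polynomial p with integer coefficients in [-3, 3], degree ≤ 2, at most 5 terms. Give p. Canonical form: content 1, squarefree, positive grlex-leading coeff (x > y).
x^2 - 3*x*y + 3*x - 3

(a) Degree: a generic line meets the curve in up to 2 points, so deg p = 2.
(b) From the axis intercepts and sections: no y-intercept at any integer in the box.
(c) Fitting integer coefficients to these (and the overall shape) gives p.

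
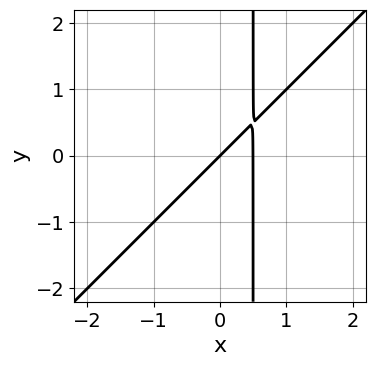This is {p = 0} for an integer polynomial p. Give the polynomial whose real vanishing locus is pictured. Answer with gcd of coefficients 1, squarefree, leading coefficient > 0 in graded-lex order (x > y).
(a) deg p = 2. The shape is more complex than any degree-1 curve.
(b) From the axis intercepts and sections: it crosses the x-axis at the gridline x = 0; it meets the y-axis at y = 0 (among the integer gridlines).
(c) Together with the visible shape, these determine p as stated.

2*x^2 - 2*x*y - x + y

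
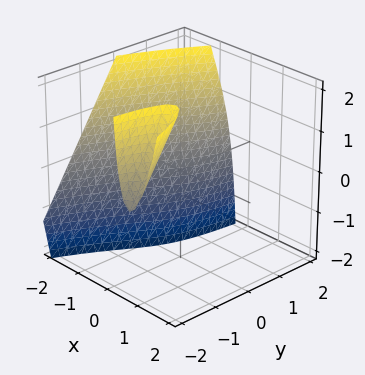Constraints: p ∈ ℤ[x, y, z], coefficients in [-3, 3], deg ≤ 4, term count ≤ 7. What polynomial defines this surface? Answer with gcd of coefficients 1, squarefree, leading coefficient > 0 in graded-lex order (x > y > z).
2*x^3 + 2*x^2 + 3*x*y - 2*x*z + 3

I count 2 distinct pieces. They look like related sheets of one shape, so recover p as a whole.
Degree: the shape is more complex than any degree-2 surface, so deg p = 3.
Against the integer gridlines: the surface avoids every integer z-axis point in the box; no y-intercept at any integer in the box.
The integer polynomial consistent with all of this is the stated p.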